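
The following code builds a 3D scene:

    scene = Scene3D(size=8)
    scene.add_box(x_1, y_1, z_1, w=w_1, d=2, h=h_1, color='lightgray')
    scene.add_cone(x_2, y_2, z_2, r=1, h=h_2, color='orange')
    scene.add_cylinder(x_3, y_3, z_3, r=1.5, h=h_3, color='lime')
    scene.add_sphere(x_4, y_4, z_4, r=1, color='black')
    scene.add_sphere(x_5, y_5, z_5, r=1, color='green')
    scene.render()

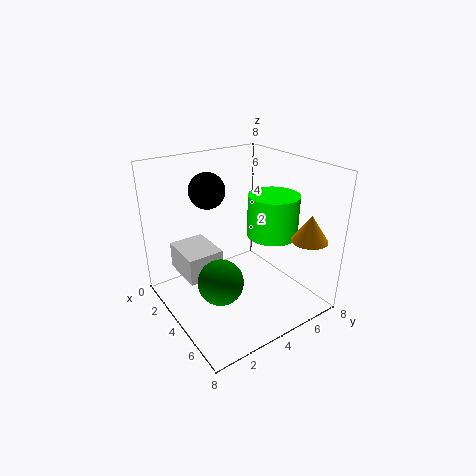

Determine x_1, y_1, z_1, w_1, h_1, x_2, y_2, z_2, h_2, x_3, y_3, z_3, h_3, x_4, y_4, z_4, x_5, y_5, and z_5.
x_1 = 1.5
y_1 = 1
z_1 = 2
w_1 = 2.5
h_1 = 1.5
x_2 = 6.5
y_2 = 7
z_2 = 4
h_2 = 1.5
x_3 = 4
y_3 = 6.5
z_3 = 3.5
h_3 = 2.5
x_4 = 2.5
y_4 = 3
z_4 = 6.5
x_5 = 7
y_5 = 1
z_5 = 4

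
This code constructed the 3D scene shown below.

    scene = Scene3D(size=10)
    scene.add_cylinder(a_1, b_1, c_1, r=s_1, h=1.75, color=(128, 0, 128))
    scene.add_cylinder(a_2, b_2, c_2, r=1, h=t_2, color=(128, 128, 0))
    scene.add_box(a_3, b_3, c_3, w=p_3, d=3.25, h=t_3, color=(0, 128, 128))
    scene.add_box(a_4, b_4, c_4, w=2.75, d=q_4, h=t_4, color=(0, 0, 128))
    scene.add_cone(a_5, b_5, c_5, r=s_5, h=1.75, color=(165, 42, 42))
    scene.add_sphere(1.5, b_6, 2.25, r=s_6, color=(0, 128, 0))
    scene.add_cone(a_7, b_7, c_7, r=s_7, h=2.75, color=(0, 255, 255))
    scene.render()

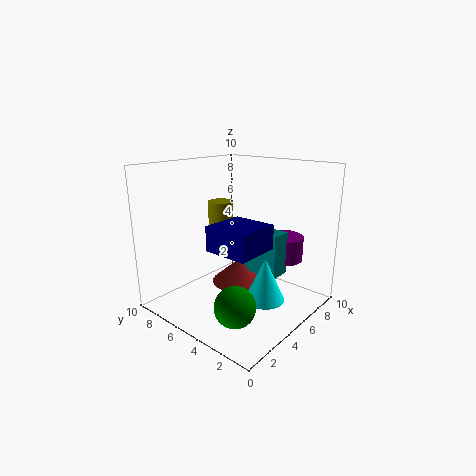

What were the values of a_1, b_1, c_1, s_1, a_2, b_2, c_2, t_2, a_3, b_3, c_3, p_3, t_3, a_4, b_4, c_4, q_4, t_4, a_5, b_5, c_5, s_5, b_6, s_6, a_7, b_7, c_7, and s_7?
a_1 = 8, b_1 = 3.25, c_1 = 3, s_1 = 1.5, a_2 = 7, b_2 = 8.5, c_2 = 3.5, t_2 = 3.25, a_3 = 5.5, b_3 = 2.25, c_3 = 2.5, p_3 = 1.5, t_3 = 3, a_4 = 1, b_4 = 1.25, c_4 = 5.5, q_4 = 2.75, t_4 = 1.5, a_5 = 5.5, b_5 = 5.25, c_5 = 1.5, s_5 = 2, b_6 = 2.25, s_6 = 1.25, a_7 = 3.75, b_7 = 1.75, c_7 = 2, s_7 = 1.25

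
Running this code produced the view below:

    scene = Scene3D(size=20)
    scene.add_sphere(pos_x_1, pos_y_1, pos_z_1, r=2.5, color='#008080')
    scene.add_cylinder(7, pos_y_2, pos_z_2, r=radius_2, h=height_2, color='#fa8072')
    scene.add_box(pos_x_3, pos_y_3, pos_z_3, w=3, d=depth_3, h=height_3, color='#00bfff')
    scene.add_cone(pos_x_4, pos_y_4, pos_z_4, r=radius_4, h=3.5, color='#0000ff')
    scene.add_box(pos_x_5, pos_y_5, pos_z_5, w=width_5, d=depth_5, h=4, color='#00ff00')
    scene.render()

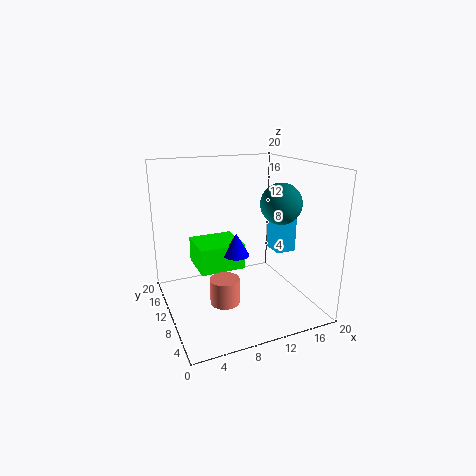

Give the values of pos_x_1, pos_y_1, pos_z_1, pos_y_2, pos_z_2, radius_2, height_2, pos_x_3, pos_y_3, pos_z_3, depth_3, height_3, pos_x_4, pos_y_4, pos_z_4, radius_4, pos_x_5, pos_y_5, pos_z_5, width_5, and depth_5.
pos_x_1 = 13, pos_y_1 = 4, pos_z_1 = 16, pos_y_2 = 7.5, pos_z_2 = 2, radius_2 = 2, height_2 = 3.5, pos_x_3 = 16.5, pos_y_3 = 10, pos_z_3 = 6.5, depth_3 = 3.5, height_3 = 7, pos_x_4 = 11, pos_y_4 = 13, pos_z_4 = 6, radius_4 = 2, pos_x_5 = 5.5, pos_y_5 = 13, pos_z_5 = 3.5, width_5 = 7, depth_5 = 6.5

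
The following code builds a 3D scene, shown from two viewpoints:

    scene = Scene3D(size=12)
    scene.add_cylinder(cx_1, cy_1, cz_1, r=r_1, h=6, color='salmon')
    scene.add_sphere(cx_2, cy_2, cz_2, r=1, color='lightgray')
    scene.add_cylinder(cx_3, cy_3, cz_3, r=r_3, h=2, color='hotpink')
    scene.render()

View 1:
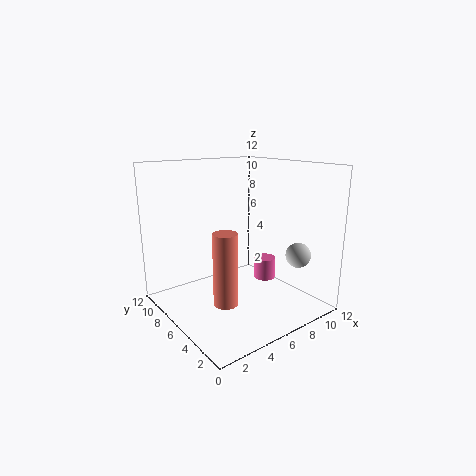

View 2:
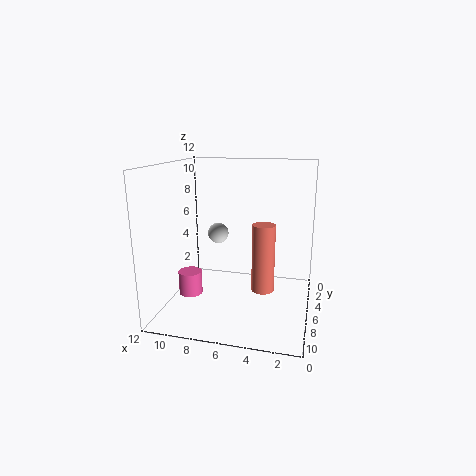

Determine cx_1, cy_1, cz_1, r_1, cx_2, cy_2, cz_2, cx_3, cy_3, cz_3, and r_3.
cx_1 = 4; cy_1 = 5; cz_1 = 1; r_1 = 1; cx_2 = 9; cy_2 = 2; cz_2 = 5; cx_3 = 10; cy_3 = 7; cz_3 = 1; r_3 = 1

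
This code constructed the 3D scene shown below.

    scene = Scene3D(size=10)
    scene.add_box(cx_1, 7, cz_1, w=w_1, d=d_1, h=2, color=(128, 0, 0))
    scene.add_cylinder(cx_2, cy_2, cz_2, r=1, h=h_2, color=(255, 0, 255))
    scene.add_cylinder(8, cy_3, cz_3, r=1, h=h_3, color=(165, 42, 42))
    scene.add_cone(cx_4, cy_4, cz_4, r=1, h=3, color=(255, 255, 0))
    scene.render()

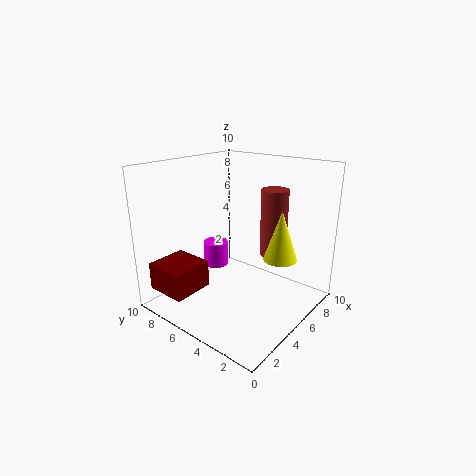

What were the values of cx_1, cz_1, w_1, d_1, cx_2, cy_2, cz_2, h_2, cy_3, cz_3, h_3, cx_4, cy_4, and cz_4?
cx_1 = 1, cz_1 = 1, w_1 = 3, d_1 = 3, cx_2 = 7, cy_2 = 9, cz_2 = 1, h_2 = 2, cy_3 = 4, cz_3 = 3, h_3 = 5, cx_4 = 4, cy_4 = 1, cz_4 = 5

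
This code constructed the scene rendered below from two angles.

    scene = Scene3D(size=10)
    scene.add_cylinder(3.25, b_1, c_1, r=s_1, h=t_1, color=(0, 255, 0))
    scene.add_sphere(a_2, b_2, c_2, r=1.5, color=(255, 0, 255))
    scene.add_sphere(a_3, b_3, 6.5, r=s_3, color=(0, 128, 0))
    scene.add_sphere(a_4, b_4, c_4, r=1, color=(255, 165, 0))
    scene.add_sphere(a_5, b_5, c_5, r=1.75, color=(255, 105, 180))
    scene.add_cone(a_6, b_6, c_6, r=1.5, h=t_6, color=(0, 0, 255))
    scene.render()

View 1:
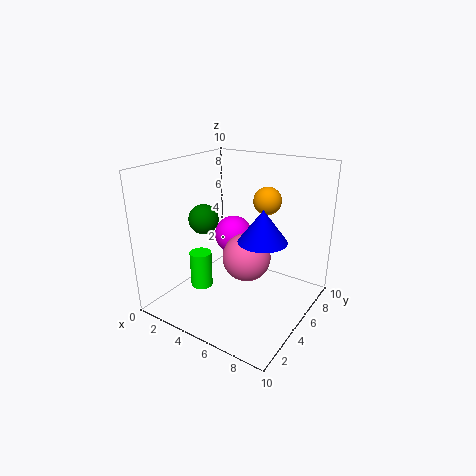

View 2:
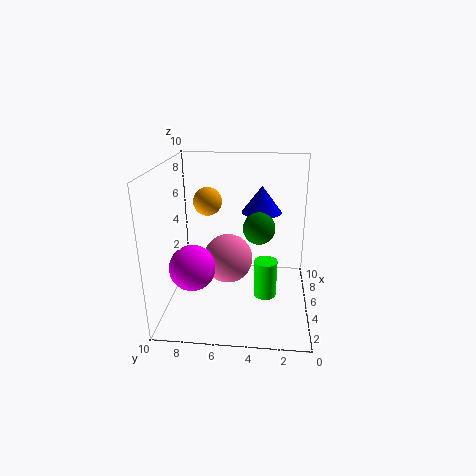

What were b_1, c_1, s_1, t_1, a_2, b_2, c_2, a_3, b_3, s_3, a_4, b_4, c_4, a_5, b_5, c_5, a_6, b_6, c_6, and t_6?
b_1 = 3
c_1 = 1.75
s_1 = 0.75
t_1 = 2.5
a_2 = 2.75
b_2 = 7.75
c_2 = 3.75
a_3 = 3.25
b_3 = 3.5
s_3 = 1
a_4 = 6
b_4 = 7.25
c_4 = 7.25
a_5 = 5.25
b_5 = 5.75
c_5 = 3.25
a_6 = 7.75
b_6 = 3.5
c_6 = 6
t_6 = 2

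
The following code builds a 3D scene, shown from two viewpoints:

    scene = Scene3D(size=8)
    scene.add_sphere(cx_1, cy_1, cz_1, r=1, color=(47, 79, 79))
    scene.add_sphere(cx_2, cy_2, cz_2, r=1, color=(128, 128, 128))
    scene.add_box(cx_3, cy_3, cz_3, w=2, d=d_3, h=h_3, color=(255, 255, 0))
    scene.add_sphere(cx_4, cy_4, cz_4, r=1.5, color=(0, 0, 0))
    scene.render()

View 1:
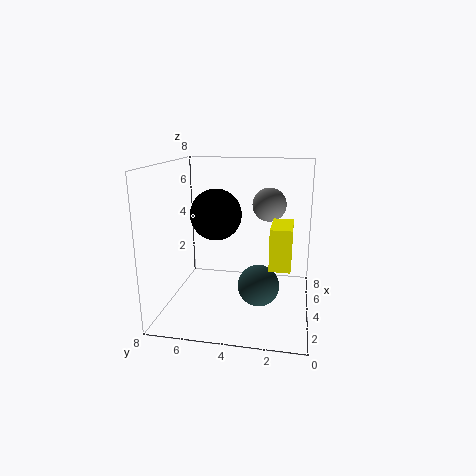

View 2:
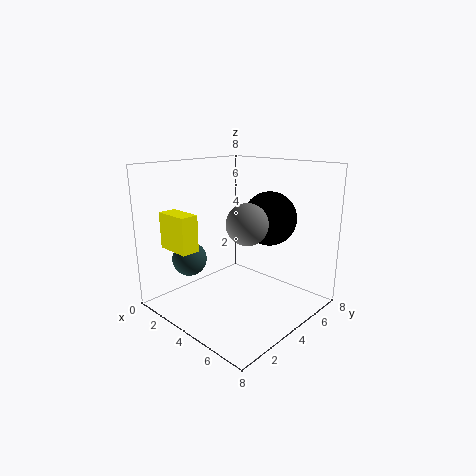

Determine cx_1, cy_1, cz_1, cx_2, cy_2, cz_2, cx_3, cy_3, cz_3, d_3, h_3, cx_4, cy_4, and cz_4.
cx_1 = 1.5
cy_1 = 2.5
cz_1 = 2.5
cx_2 = 6
cy_2 = 2.5
cz_2 = 5.5
cx_3 = 1
cy_3 = 1
cz_3 = 3.5
d_3 = 1
h_3 = 2
cx_4 = 5
cy_4 = 5.5
cz_4 = 5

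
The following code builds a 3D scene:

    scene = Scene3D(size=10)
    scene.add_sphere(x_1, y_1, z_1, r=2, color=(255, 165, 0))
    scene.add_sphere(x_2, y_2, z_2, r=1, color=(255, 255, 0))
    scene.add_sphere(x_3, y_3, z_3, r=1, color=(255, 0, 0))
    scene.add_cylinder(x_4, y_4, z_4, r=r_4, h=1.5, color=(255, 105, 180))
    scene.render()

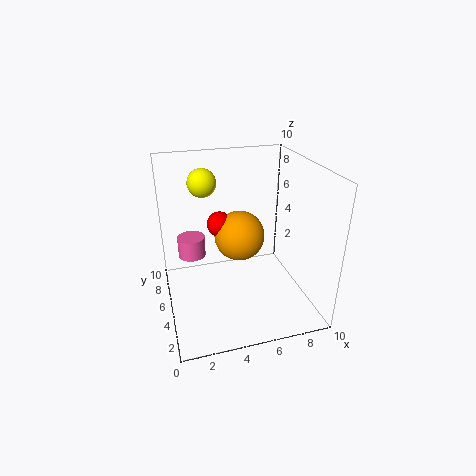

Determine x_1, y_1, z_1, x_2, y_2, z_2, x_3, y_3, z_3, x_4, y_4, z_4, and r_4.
x_1 = 6
y_1 = 8
z_1 = 3.5
x_2 = 3
y_2 = 7
z_2 = 8.5
x_3 = 4.5
y_3 = 8.5
z_3 = 4.5
x_4 = 2
y_4 = 7
z_4 = 3
r_4 = 1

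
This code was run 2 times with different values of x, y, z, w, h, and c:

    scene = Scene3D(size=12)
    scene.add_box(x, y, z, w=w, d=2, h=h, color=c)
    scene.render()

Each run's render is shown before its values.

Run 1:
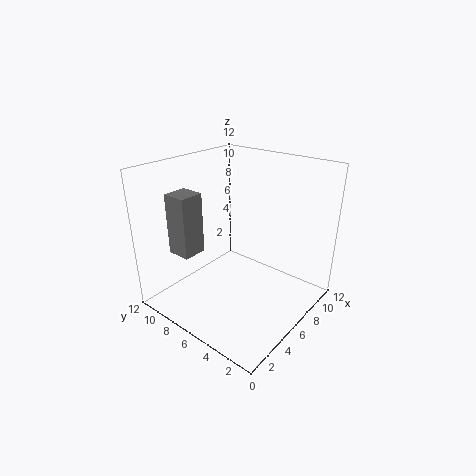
x = 2, y = 8, z = 5, w = 2, h = 5, c = 'gray'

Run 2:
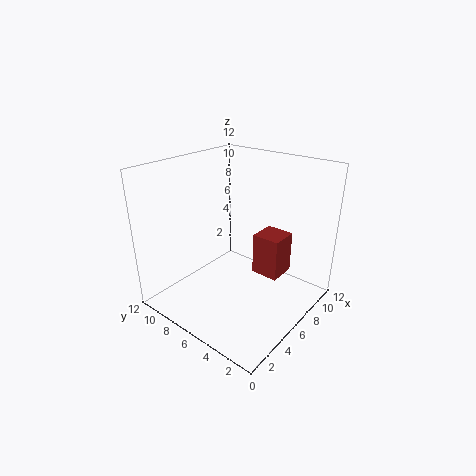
x = 4, y = 1, z = 5, w = 2, h = 3, c = 'brown'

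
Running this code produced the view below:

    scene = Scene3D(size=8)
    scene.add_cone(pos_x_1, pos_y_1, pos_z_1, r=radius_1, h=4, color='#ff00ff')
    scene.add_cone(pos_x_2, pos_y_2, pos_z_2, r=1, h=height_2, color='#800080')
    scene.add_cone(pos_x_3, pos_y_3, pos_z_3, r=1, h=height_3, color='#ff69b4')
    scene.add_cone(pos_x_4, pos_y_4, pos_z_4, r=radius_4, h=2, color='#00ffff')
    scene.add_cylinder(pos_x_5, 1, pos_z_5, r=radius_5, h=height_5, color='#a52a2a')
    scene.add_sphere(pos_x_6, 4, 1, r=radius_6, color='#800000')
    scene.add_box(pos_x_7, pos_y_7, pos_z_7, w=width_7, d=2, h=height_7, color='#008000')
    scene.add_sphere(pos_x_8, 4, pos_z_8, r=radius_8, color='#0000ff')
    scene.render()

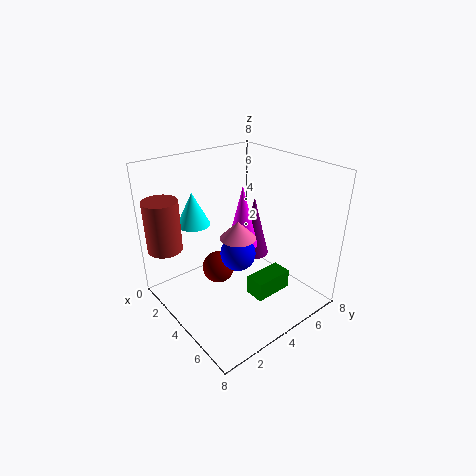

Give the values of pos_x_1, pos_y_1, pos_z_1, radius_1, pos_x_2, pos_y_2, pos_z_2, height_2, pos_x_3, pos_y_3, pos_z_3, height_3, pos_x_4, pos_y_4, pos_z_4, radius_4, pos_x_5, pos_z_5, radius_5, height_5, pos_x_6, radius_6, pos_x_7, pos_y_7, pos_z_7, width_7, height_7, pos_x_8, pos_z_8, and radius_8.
pos_x_1 = 2; pos_y_1 = 6; pos_z_1 = 2; radius_1 = 1; pos_x_2 = 2; pos_y_2 = 7; pos_z_2 = 1; height_2 = 4; pos_x_3 = 4; pos_y_3 = 4; pos_z_3 = 4; height_3 = 1; pos_x_4 = 1; pos_y_4 = 3; pos_z_4 = 4; radius_4 = 1; pos_x_5 = 1; pos_z_5 = 3; radius_5 = 1; height_5 = 3; pos_x_6 = 2; radius_6 = 1; pos_x_7 = 6; pos_y_7 = 3; pos_z_7 = 2; width_7 = 1; height_7 = 1; pos_x_8 = 4; pos_z_8 = 3; radius_8 = 1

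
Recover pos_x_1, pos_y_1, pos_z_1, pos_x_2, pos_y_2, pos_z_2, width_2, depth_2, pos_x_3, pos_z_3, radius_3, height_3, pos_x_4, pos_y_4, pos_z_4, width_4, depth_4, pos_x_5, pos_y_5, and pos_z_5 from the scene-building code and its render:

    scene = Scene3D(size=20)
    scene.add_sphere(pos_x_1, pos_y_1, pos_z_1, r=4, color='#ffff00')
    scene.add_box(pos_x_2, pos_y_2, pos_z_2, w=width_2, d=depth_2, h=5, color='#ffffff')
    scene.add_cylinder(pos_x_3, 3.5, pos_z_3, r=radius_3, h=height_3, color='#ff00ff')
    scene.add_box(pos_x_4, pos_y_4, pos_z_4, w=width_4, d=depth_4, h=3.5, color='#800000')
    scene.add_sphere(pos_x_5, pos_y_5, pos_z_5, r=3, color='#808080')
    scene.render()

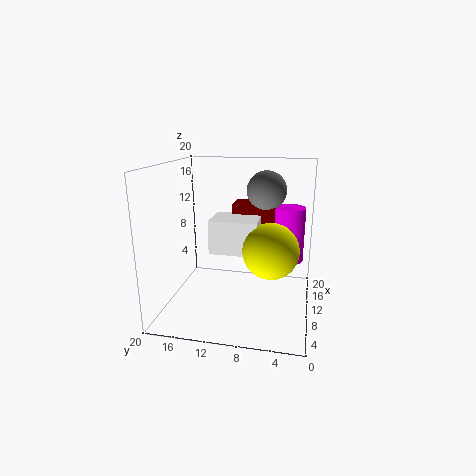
pos_x_1 = 11, pos_y_1 = 5.5, pos_z_1 = 8, pos_x_2 = 10.5, pos_y_2 = 7.5, pos_z_2 = 7, width_2 = 5.5, depth_2 = 7, pos_x_3 = 17, pos_z_3 = 4.5, radius_3 = 2.5, height_3 = 8.5, pos_x_4 = 15, pos_y_4 = 5.5, pos_z_4 = 10, width_4 = 4, depth_4 = 6.5, pos_x_5 = 16.5, pos_y_5 = 7, pos_z_5 = 15.5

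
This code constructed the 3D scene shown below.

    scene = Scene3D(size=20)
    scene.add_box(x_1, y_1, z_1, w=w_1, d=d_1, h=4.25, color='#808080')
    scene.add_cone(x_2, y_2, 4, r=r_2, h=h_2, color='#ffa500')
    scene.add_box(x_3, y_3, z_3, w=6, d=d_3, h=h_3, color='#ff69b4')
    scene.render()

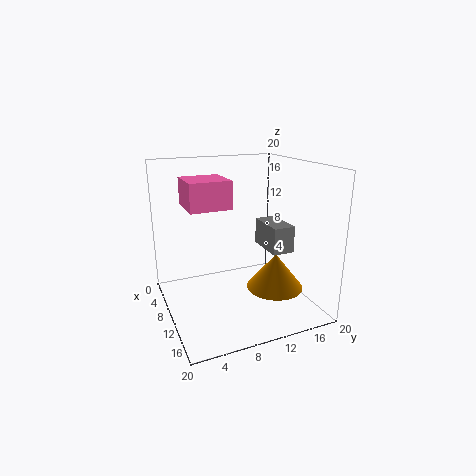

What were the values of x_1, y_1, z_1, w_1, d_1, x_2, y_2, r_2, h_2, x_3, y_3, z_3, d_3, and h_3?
x_1 = 2.5, y_1 = 16.5, z_1 = 5.75, w_1 = 6.5, d_1 = 3.5, x_2 = 14.5, y_2 = 13.5, r_2 = 3.75, h_2 = 4.75, x_3 = 2.75, y_3 = 3.75, z_3 = 13.75, d_3 = 6, h_3 = 4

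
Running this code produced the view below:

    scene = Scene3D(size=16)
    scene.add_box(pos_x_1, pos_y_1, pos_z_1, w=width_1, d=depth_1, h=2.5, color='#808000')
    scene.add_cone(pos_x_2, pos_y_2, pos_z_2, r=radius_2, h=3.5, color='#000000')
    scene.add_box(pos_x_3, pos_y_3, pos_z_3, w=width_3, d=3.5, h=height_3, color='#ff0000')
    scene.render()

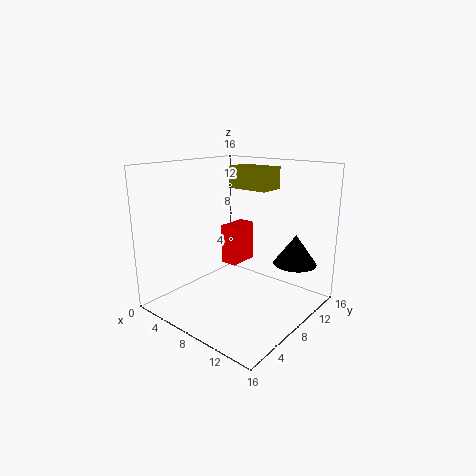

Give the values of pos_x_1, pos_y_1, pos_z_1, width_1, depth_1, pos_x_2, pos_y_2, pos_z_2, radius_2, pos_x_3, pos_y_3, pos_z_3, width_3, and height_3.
pos_x_1 = 5; pos_y_1 = 10; pos_z_1 = 13; width_1 = 5; depth_1 = 3; pos_x_2 = 12.5; pos_y_2 = 13; pos_z_2 = 4.5; radius_2 = 2.5; pos_x_3 = 5.5; pos_y_3 = 8; pos_z_3 = 4.5; width_3 = 2; height_3 = 4.5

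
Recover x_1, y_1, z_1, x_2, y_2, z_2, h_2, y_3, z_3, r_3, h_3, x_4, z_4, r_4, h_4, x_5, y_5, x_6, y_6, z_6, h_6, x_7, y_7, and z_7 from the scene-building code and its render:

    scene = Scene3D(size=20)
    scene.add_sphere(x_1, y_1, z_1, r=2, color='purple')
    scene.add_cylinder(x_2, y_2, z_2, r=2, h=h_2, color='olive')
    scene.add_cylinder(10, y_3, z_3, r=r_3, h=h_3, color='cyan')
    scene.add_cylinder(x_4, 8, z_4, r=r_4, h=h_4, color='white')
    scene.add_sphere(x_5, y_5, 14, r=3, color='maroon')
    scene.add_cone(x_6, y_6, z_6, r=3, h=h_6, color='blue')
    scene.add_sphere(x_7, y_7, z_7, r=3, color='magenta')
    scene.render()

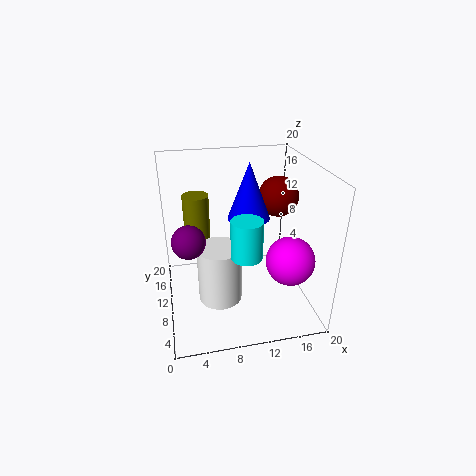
x_1 = 3; y_1 = 5; z_1 = 13; x_2 = 5; y_2 = 17; z_2 = 7; h_2 = 7; y_3 = 5; z_3 = 10; r_3 = 2; h_3 = 5; x_4 = 7; z_4 = 2; r_4 = 3; h_4 = 8; x_5 = 17; y_5 = 14; x_6 = 12; y_6 = 12; z_6 = 12; h_6 = 8; x_7 = 15; y_7 = 3; z_7 = 10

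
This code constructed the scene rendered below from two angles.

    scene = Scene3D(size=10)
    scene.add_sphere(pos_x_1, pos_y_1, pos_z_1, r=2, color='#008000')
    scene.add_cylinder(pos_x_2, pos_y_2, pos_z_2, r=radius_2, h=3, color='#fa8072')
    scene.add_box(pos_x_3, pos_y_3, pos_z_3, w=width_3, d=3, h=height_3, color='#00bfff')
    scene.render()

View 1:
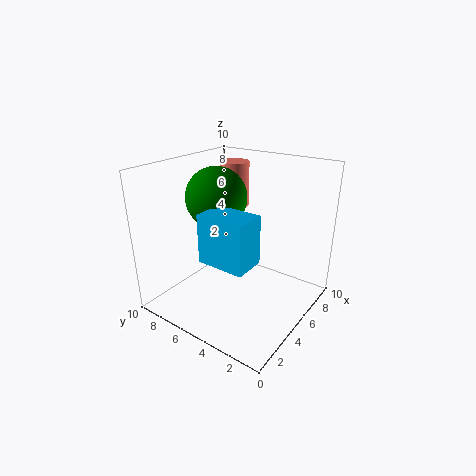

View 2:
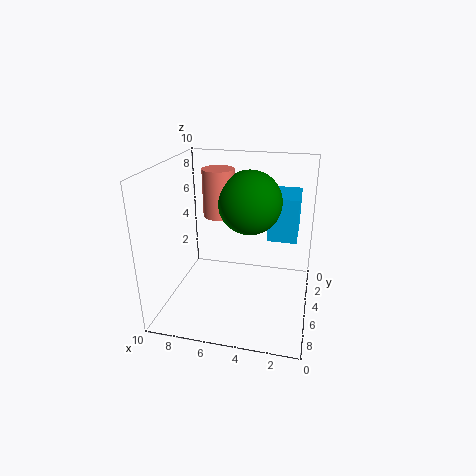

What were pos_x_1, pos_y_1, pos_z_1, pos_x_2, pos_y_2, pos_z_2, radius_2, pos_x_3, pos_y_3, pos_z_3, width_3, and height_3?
pos_x_1 = 4
pos_y_1 = 6
pos_z_1 = 8
pos_x_2 = 6
pos_y_2 = 6
pos_z_2 = 7
radius_2 = 1
pos_x_3 = 1
pos_y_3 = 2
pos_z_3 = 5
width_3 = 2
height_3 = 3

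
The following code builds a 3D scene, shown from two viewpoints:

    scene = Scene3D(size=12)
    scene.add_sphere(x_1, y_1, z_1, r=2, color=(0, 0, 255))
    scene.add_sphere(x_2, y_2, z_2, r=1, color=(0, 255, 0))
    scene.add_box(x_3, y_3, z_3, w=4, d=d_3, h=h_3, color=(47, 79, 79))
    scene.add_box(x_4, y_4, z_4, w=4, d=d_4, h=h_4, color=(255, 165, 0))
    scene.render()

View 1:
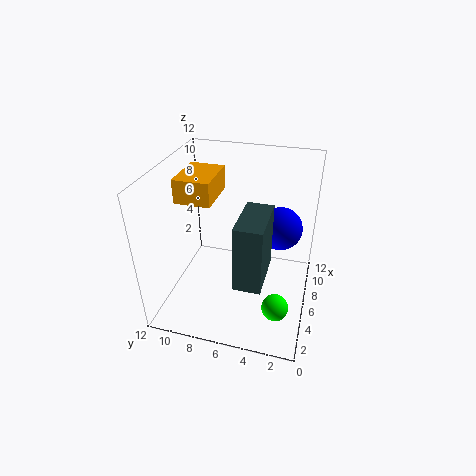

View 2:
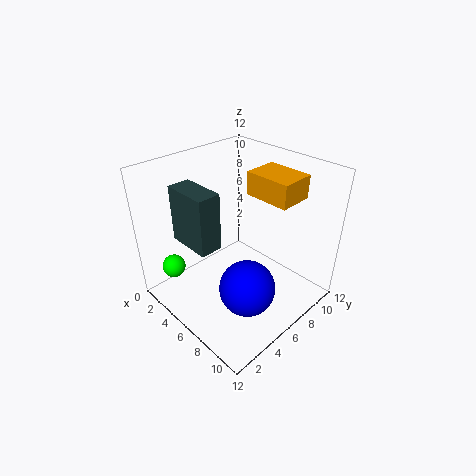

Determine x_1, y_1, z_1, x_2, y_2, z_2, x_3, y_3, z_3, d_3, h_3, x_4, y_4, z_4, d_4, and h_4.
x_1 = 10
y_1 = 3
z_1 = 5
x_2 = 2
y_2 = 2
z_2 = 3
x_3 = 1
y_3 = 3
z_3 = 5
d_3 = 2
h_3 = 5
x_4 = 5
y_4 = 8
z_4 = 9
d_4 = 3
h_4 = 2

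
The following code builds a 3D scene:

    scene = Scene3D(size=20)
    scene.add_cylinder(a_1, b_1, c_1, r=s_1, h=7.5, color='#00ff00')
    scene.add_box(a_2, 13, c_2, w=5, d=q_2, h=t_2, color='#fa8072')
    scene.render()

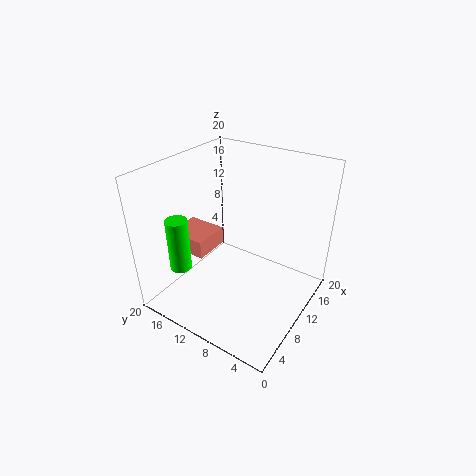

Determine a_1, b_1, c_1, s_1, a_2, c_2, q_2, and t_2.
a_1 = 4.5
b_1 = 16
c_1 = 6
s_1 = 1.5
a_2 = 5.5
c_2 = 8
q_2 = 5.5
t_2 = 2.5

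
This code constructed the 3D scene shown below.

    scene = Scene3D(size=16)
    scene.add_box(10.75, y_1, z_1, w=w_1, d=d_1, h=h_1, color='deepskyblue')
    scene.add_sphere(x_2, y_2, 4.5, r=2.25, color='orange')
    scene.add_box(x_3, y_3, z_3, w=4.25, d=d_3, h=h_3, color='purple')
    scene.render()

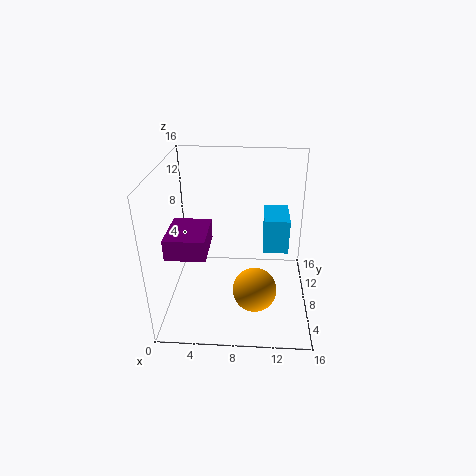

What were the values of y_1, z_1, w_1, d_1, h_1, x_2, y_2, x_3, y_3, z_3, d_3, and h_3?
y_1 = 4.75; z_1 = 8.25; w_1 = 2.5; d_1 = 4; h_1 = 3.5; x_2 = 10; y_2 = 3.5; x_3 = 0.75; y_3 = 3.75; z_3 = 7.5; d_3 = 5.25; h_3 = 2.25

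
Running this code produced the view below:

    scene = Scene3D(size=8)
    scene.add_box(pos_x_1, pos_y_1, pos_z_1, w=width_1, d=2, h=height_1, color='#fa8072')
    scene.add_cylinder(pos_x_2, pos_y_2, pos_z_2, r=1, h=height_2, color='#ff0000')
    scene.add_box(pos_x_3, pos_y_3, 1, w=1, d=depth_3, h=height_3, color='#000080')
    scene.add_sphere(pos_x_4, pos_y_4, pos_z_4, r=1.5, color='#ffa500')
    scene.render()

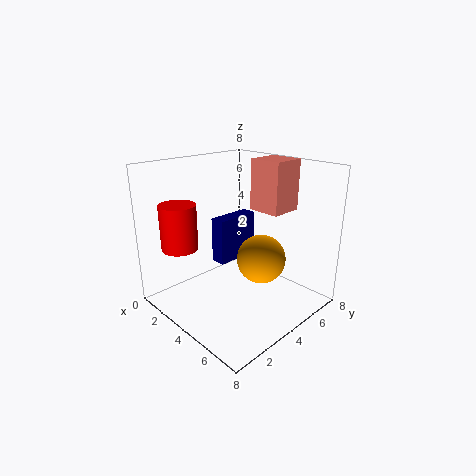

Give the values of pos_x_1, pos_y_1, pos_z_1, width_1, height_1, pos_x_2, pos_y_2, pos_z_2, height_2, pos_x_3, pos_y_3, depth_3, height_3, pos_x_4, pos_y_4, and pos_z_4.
pos_x_1 = 3; pos_y_1 = 6; pos_z_1 = 5; width_1 = 2; height_1 = 3; pos_x_2 = 2; pos_y_2 = 1.5; pos_z_2 = 3.5; height_2 = 2.5; pos_x_3 = 0.5; pos_y_3 = 5; depth_3 = 3; height_3 = 3; pos_x_4 = 4; pos_y_4 = 6; pos_z_4 = 2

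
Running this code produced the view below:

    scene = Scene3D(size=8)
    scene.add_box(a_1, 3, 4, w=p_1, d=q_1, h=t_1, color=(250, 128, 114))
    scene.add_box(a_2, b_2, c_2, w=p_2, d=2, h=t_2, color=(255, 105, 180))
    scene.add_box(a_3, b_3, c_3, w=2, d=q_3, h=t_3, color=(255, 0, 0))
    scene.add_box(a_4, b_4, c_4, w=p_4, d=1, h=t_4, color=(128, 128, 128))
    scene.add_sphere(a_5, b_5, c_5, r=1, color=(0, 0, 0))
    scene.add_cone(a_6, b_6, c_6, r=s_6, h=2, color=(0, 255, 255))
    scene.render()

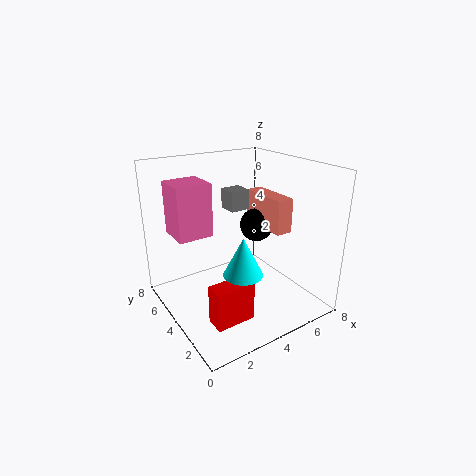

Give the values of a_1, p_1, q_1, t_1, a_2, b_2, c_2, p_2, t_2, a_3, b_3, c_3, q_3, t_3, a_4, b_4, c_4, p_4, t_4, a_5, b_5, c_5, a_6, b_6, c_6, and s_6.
a_1 = 6
p_1 = 1
q_1 = 3
t_1 = 2
a_2 = 1
b_2 = 5
c_2 = 4
p_2 = 2
t_2 = 3
a_3 = 1
b_3 = 1
c_3 = 1
q_3 = 1
t_3 = 2
a_4 = 3
b_4 = 3
c_4 = 6
p_4 = 1
t_4 = 1
a_5 = 6
b_5 = 5
c_5 = 4
a_6 = 3
b_6 = 2
c_6 = 3
s_6 = 1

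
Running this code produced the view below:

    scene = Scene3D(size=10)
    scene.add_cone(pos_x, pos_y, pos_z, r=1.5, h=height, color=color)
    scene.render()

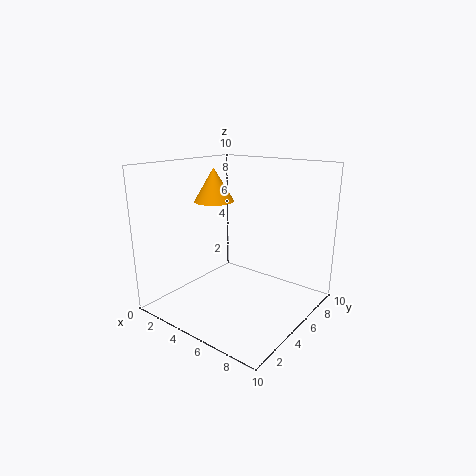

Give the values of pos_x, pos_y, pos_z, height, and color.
pos_x = 2
pos_y = 6
pos_z = 7
height = 2.5
color = 'orange'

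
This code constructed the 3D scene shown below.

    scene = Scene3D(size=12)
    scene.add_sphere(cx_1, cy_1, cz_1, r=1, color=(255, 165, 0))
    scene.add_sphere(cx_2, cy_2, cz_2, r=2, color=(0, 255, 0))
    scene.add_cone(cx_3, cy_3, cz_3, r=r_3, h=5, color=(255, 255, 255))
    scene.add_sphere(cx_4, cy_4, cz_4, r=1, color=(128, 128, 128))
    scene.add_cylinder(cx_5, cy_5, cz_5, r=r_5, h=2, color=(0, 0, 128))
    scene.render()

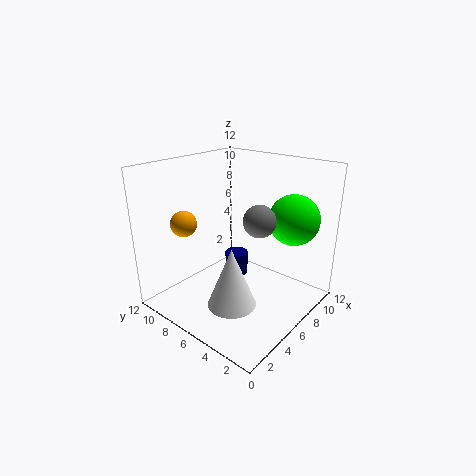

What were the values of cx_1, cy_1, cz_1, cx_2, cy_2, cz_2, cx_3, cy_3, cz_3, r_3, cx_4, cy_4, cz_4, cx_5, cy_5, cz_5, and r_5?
cx_1 = 2; cy_1 = 8; cz_1 = 8; cx_2 = 8; cy_2 = 2; cz_2 = 8; cx_3 = 4; cy_3 = 5; cz_3 = 1; r_3 = 2; cx_4 = 2; cy_4 = 1; cz_4 = 10; cx_5 = 7; cy_5 = 7; cz_5 = 2; r_5 = 1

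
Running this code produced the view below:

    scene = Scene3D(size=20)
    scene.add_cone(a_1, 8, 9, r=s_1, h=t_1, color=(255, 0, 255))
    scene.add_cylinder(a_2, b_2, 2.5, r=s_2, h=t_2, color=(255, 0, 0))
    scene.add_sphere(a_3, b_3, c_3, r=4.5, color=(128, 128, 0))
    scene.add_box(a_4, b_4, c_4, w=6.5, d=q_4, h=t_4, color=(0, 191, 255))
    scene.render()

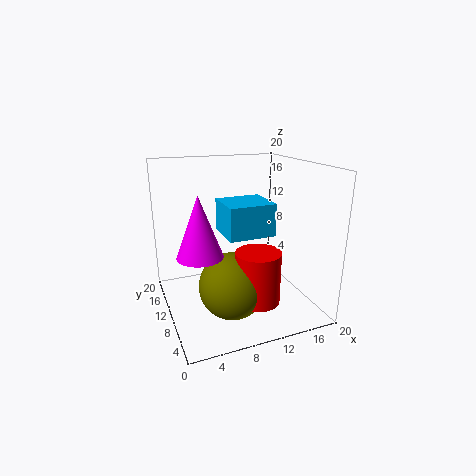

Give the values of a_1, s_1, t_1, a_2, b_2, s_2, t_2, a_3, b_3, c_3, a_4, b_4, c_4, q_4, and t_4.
a_1 = 4; s_1 = 3; t_1 = 8; a_2 = 11; b_2 = 5.5; s_2 = 3; t_2 = 7; a_3 = 8; b_3 = 7; c_3 = 4.5; a_4 = 8; b_4 = 7.5; c_4 = 10.5; q_4 = 6; t_4 = 4.5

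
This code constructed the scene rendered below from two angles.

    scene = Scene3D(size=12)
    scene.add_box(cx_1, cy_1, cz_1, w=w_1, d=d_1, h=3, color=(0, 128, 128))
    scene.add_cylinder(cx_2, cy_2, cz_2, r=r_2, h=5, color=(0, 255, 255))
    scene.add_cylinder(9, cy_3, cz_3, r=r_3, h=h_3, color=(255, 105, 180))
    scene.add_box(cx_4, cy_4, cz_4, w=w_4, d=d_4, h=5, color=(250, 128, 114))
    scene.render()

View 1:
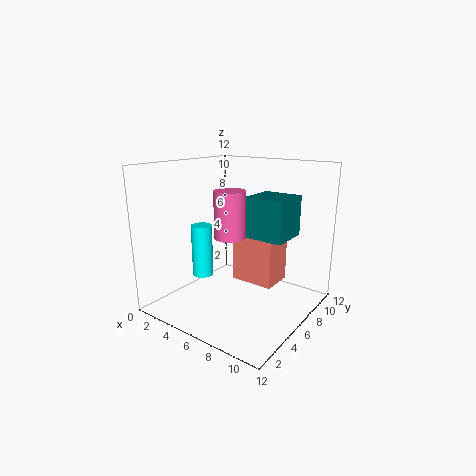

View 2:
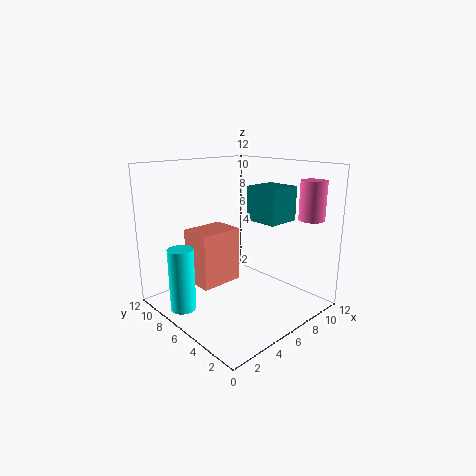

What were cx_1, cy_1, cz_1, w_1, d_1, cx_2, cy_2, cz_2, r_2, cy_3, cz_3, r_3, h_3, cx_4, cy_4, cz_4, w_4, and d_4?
cx_1 = 8, cy_1 = 4, cz_1 = 7, w_1 = 3, d_1 = 3, cx_2 = 1, cy_2 = 7, cz_2 = 1, r_2 = 1, cy_3 = 1, cz_3 = 8, r_3 = 1, h_3 = 3, cx_4 = 4, cy_4 = 8, cz_4 = 1, w_4 = 4, d_4 = 3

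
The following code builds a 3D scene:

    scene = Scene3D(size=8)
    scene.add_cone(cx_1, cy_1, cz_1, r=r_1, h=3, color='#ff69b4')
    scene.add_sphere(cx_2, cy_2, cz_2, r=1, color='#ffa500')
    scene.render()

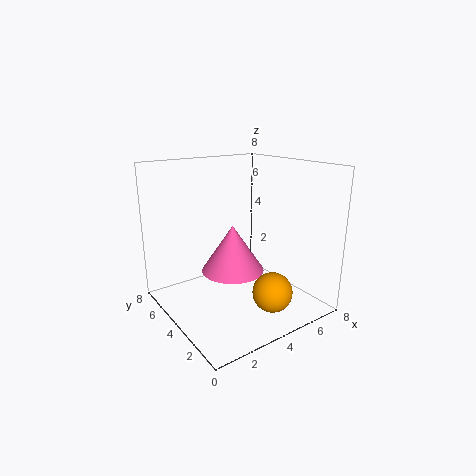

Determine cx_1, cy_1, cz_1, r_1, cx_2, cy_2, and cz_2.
cx_1 = 5, cy_1 = 6, cz_1 = 1, r_1 = 2, cx_2 = 4, cy_2 = 1, cz_2 = 2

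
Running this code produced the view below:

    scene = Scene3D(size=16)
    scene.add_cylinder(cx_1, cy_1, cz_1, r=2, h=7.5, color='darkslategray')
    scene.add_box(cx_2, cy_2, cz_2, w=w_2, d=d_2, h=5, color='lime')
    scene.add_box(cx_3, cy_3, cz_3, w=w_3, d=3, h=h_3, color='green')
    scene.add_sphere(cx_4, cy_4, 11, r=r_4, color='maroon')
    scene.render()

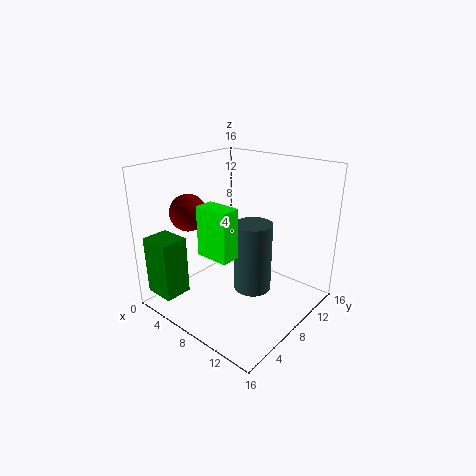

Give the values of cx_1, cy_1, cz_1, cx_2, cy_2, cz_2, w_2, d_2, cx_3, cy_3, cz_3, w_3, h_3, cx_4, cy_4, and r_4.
cx_1 = 10.5; cy_1 = 7.5; cz_1 = 3; cx_2 = 7.5; cy_2 = 2.5; cz_2 = 8; w_2 = 3.5; d_2 = 2; cx_3 = 1; cy_3 = 0.5; cz_3 = 2; w_3 = 3.5; h_3 = 6.5; cx_4 = 4; cy_4 = 4.5; r_4 = 2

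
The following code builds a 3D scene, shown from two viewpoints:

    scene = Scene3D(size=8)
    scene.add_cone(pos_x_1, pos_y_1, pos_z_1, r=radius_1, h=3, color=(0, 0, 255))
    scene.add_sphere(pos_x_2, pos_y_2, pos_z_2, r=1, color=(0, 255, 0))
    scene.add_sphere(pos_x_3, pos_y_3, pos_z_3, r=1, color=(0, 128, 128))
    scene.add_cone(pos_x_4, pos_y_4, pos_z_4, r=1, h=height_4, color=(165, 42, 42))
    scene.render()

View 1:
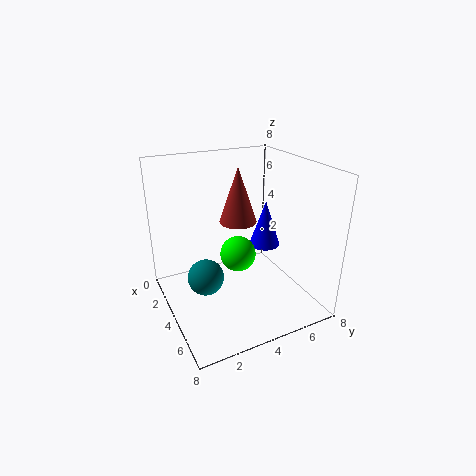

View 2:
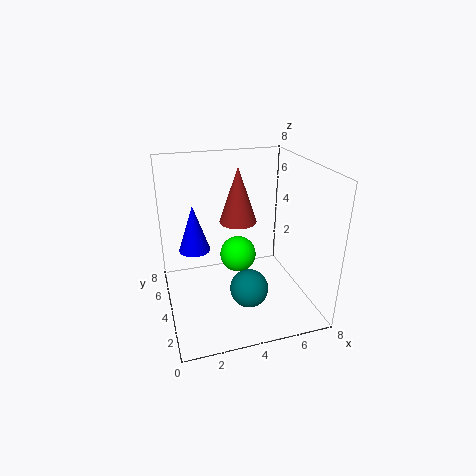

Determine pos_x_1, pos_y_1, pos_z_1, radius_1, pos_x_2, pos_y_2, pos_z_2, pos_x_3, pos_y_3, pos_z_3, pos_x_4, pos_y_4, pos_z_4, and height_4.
pos_x_1 = 2, pos_y_1 = 7, pos_z_1 = 2, radius_1 = 1, pos_x_2 = 4, pos_y_2 = 4, pos_z_2 = 3, pos_x_3 = 4, pos_y_3 = 2, pos_z_3 = 2, pos_x_4 = 4, pos_y_4 = 4, pos_z_4 = 5, height_4 = 3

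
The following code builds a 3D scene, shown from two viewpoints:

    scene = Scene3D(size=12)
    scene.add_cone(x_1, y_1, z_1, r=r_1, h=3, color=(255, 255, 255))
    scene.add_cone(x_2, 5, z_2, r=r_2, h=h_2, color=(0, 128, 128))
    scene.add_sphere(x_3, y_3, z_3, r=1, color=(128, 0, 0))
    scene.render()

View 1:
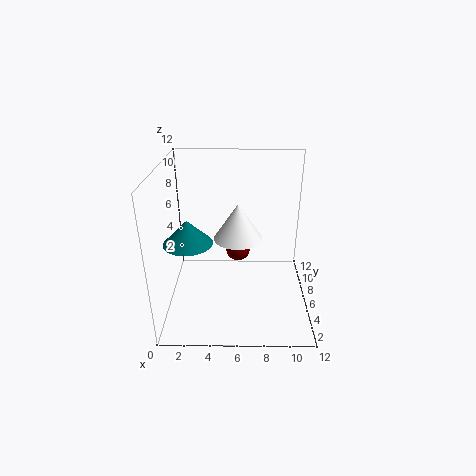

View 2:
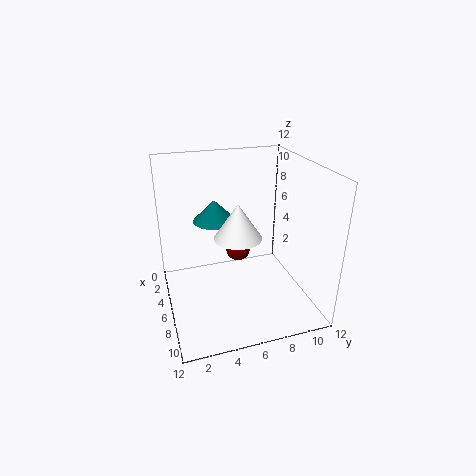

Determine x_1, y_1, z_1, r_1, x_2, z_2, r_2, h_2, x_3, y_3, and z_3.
x_1 = 6; y_1 = 6; z_1 = 6; r_1 = 2; x_2 = 2; z_2 = 6; r_2 = 2; h_2 = 2; x_3 = 6; y_3 = 6; z_3 = 5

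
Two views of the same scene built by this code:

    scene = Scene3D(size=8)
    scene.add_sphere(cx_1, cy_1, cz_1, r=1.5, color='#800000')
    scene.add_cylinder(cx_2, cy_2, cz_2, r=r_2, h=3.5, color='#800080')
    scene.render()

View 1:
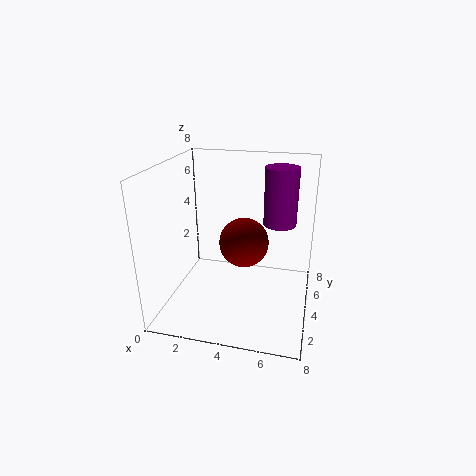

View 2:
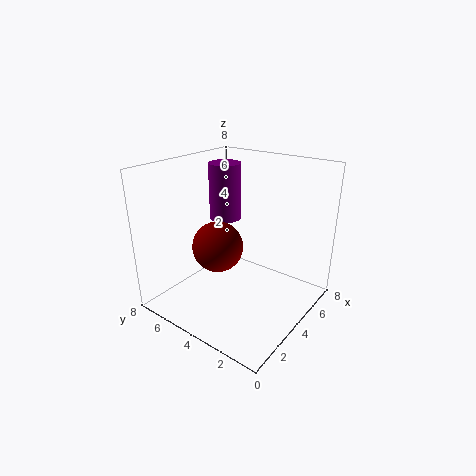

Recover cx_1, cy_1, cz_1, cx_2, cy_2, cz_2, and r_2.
cx_1 = 4, cy_1 = 5.5, cz_1 = 3, cx_2 = 6, cy_2 = 6.5, cz_2 = 4, r_2 = 1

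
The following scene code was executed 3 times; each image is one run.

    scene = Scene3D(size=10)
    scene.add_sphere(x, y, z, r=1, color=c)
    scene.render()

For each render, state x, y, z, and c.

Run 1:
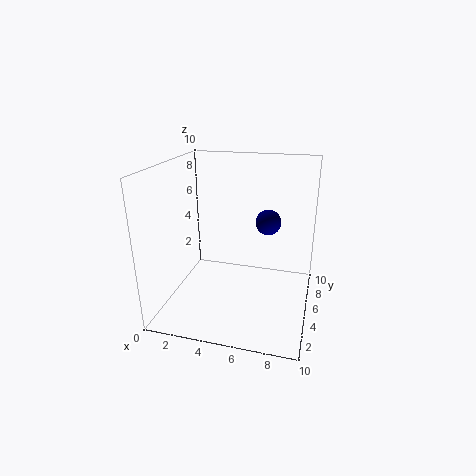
x = 6.5
y = 8.5
z = 5
c = 'navy'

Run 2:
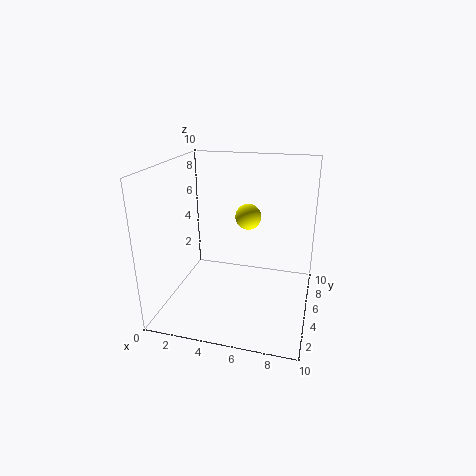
x = 5
y = 8
z = 5.5
c = 'yellow'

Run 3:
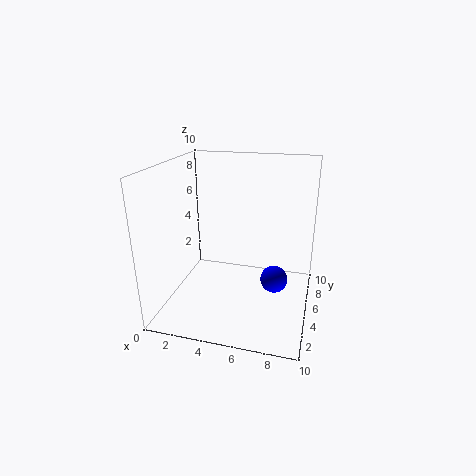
x = 7.5
y = 6
z = 1.5
c = 'blue'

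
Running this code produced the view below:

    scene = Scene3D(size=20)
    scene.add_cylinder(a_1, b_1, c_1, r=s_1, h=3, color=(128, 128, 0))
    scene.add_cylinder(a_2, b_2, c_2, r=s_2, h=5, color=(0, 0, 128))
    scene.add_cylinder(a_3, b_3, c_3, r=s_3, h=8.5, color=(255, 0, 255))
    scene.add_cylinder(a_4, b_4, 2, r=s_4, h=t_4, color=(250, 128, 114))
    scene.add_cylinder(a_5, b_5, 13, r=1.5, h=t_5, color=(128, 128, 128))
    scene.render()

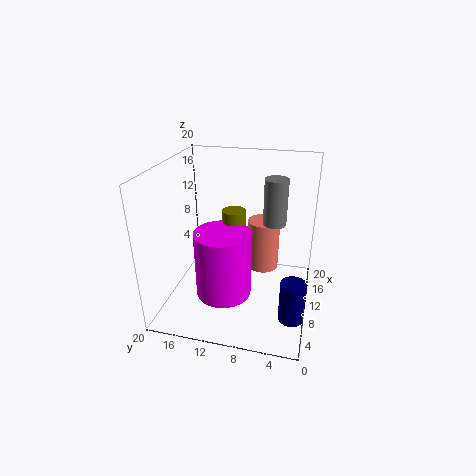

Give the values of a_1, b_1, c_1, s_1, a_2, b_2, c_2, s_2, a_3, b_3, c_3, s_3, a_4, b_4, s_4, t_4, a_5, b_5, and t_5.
a_1 = 8
b_1 = 10
c_1 = 12
s_1 = 1.5
a_2 = 2
b_2 = 1.5
c_2 = 4.5
s_2 = 1.5
a_3 = 4.5
b_3 = 10.5
c_3 = 5
s_3 = 3.5
a_4 = 16.5
b_4 = 7.5
s_4 = 2.5
t_4 = 8
a_5 = 9.5
b_5 = 5
t_5 = 6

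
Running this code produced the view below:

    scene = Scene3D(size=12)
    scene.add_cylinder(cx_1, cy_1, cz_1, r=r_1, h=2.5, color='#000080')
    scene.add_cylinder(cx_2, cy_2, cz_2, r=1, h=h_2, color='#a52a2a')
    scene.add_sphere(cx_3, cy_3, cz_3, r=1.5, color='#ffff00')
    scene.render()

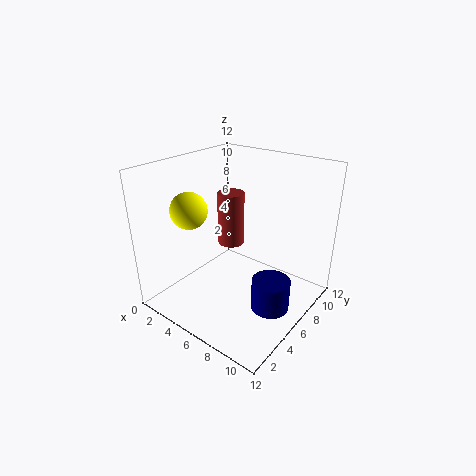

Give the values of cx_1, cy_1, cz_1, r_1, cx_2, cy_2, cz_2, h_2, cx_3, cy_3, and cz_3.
cx_1 = 10; cy_1 = 5; cz_1 = 1.5; r_1 = 1.5; cx_2 = 6.5; cy_2 = 4.5; cz_2 = 6.5; h_2 = 4; cx_3 = 3; cy_3 = 3.5; cz_3 = 8.5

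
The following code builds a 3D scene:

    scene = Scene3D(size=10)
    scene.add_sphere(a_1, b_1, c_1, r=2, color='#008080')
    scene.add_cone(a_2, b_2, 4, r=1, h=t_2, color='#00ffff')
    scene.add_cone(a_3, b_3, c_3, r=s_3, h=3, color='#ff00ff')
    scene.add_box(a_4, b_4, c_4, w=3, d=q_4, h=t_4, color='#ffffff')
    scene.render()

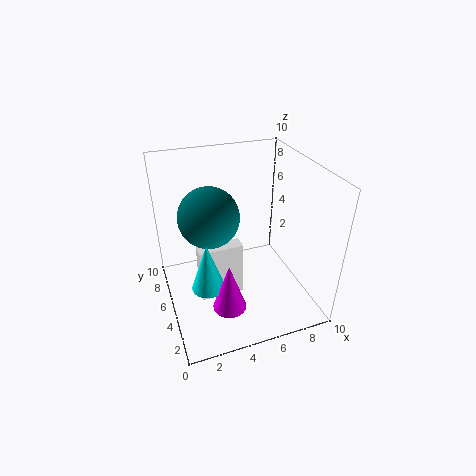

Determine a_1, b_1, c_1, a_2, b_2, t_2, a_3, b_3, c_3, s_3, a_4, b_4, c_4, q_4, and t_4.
a_1 = 3; b_1 = 5; c_1 = 7; a_2 = 2; b_2 = 2; t_2 = 3; a_3 = 3; b_3 = 1; c_3 = 3; s_3 = 1; a_4 = 2; b_4 = 4; c_4 = 1; q_4 = 1; t_4 = 4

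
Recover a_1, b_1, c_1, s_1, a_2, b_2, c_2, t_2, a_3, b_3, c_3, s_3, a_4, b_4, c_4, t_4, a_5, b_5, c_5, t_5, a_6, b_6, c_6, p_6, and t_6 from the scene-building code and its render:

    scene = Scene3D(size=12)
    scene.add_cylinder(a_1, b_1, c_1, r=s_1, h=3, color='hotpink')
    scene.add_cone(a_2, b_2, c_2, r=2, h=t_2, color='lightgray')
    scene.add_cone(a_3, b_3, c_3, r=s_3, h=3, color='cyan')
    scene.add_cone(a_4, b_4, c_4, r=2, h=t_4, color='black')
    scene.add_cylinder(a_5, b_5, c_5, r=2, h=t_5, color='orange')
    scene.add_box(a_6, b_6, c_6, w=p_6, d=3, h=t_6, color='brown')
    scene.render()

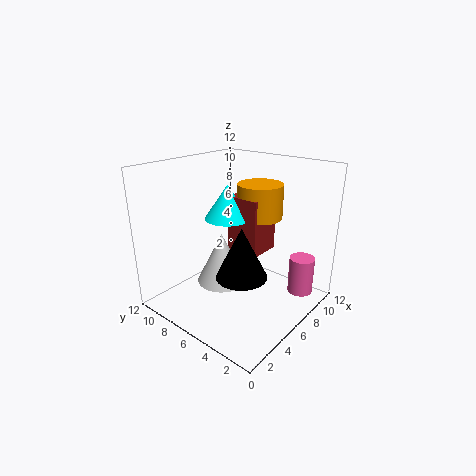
a_1 = 8, b_1 = 1, c_1 = 2, s_1 = 1, a_2 = 4, b_2 = 6, c_2 = 3, t_2 = 4, a_3 = 7, b_3 = 8, c_3 = 7, s_3 = 2, a_4 = 4, b_4 = 4, c_4 = 4, t_4 = 4, a_5 = 9, b_5 = 6, c_5 = 7, t_5 = 3, a_6 = 7, b_6 = 5, c_6 = 4, p_6 = 3, t_6 = 5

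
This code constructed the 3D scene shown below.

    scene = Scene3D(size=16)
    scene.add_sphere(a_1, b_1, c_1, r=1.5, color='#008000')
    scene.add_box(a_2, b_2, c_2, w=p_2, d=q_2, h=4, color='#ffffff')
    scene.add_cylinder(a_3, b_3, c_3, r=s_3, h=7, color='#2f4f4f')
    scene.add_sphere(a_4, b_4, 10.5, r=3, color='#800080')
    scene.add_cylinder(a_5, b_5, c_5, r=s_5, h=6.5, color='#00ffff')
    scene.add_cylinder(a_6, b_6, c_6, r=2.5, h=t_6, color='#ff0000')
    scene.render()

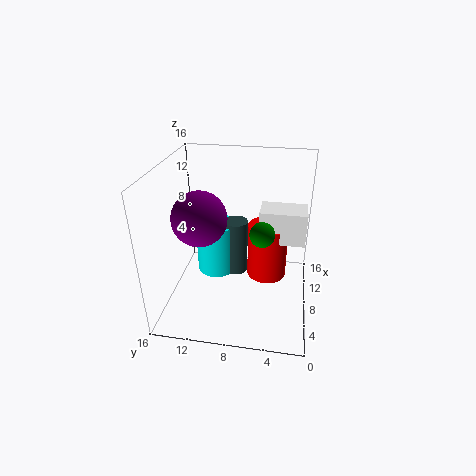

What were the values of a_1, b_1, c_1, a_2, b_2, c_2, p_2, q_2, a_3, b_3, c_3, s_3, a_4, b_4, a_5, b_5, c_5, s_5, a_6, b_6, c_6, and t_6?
a_1 = 10; b_1 = 5.5; c_1 = 7.5; a_2 = 10.5; b_2 = 0.5; c_2 = 6; p_2 = 3.5; q_2 = 5.5; a_3 = 12; b_3 = 9; c_3 = 1; s_3 = 1.5; a_4 = 7; b_4 = 12; a_5 = 12; b_5 = 11.5; c_5 = 1; s_5 = 2.5; a_6 = 12.5; b_6 = 5; c_6 = 0.5; t_6 = 7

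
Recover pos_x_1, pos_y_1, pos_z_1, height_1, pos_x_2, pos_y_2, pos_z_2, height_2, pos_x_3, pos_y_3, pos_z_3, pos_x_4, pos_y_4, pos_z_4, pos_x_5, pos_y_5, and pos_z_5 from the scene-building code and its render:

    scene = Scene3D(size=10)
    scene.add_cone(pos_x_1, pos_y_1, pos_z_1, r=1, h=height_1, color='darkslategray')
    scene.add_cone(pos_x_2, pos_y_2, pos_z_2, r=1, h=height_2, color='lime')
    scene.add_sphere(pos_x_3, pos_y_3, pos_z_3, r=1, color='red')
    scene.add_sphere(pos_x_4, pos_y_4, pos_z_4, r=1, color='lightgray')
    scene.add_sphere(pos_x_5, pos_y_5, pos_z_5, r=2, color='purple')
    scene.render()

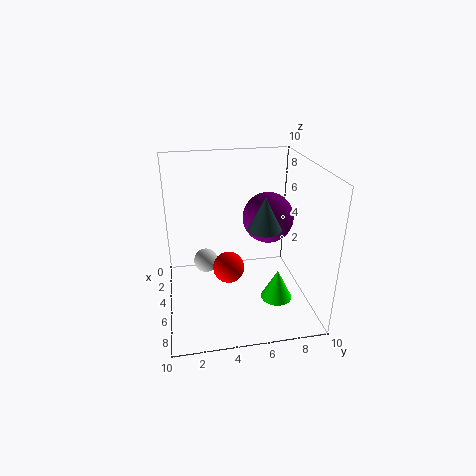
pos_x_1 = 8; pos_y_1 = 6; pos_z_1 = 7; height_1 = 2; pos_x_2 = 8; pos_y_2 = 7; pos_z_2 = 2; height_2 = 2; pos_x_3 = 7; pos_y_3 = 4; pos_z_3 = 4; pos_x_4 = 1; pos_y_4 = 3; pos_z_4 = 1; pos_x_5 = 2; pos_y_5 = 8; pos_z_5 = 5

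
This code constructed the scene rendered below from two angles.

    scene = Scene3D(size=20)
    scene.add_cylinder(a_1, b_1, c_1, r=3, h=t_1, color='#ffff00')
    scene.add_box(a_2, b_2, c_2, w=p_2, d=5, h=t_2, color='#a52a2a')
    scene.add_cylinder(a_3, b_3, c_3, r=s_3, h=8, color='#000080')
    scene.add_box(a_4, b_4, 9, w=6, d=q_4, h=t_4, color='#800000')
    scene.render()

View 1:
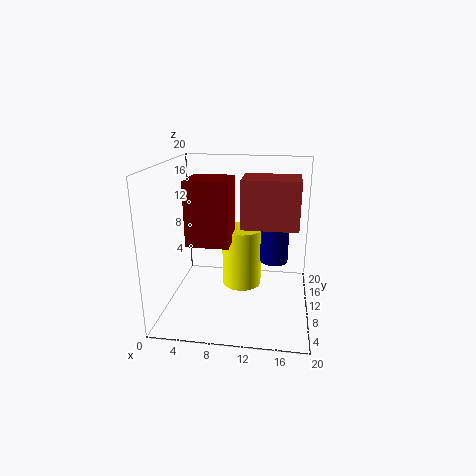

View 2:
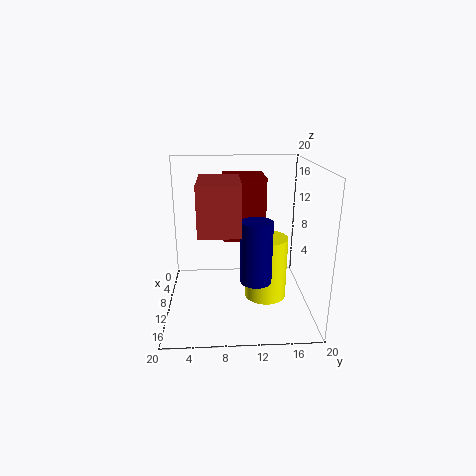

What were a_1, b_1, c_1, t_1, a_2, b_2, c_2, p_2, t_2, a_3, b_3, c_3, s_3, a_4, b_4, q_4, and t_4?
a_1 = 10; b_1 = 14; c_1 = 1; t_1 = 9; a_2 = 11; b_2 = 5; c_2 = 13; p_2 = 7; t_2 = 6; a_3 = 15; b_3 = 12; c_3 = 6; s_3 = 2; a_4 = 3; b_4 = 8; q_4 = 6; t_4 = 9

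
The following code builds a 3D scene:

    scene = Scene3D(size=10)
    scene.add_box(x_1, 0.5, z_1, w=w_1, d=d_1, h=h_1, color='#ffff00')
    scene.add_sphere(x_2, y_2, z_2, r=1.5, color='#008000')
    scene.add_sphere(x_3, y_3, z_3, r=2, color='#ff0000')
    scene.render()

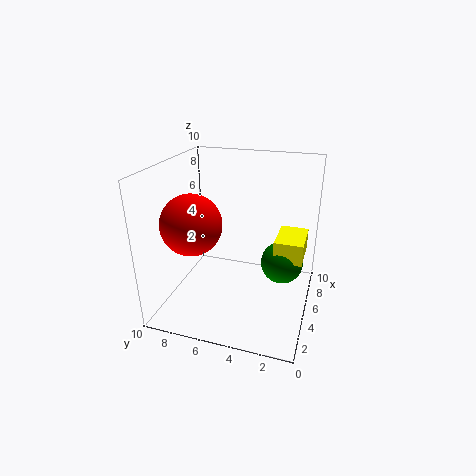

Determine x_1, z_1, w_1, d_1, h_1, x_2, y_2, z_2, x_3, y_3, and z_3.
x_1 = 5
z_1 = 3.5
w_1 = 3
d_1 = 2
h_1 = 1.5
x_2 = 6
y_2 = 2
z_2 = 3
x_3 = 3
y_3 = 7.5
z_3 = 6.5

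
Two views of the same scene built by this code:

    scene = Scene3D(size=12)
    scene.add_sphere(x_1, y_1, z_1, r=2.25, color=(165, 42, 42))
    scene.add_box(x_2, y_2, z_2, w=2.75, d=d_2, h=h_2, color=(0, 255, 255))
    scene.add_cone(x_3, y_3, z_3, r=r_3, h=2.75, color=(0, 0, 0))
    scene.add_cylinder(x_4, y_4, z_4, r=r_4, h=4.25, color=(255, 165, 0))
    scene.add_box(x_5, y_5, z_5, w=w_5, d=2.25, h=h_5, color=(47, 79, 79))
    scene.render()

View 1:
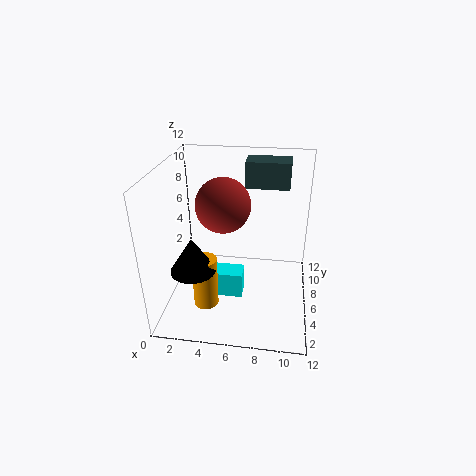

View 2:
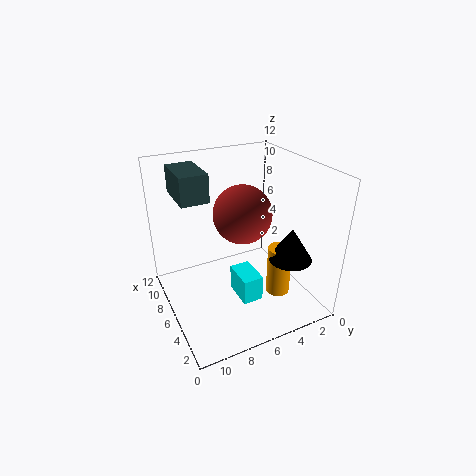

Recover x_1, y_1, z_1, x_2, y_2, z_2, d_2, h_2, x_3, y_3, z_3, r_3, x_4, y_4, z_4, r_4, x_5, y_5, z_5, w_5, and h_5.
x_1 = 4.75
y_1 = 6.25
z_1 = 8.75
x_2 = 3.75
y_2 = 4.75
z_2 = 0.75
d_2 = 1.75
h_2 = 2.25
x_3 = 3
y_3 = 2.75
z_3 = 4.75
r_3 = 1.75
x_4 = 3.75
y_4 = 3.25
z_4 = 1.25
r_4 = 1
x_5 = 6.25
y_5 = 8.25
z_5 = 9.5
w_5 = 3.75
h_5 = 2.25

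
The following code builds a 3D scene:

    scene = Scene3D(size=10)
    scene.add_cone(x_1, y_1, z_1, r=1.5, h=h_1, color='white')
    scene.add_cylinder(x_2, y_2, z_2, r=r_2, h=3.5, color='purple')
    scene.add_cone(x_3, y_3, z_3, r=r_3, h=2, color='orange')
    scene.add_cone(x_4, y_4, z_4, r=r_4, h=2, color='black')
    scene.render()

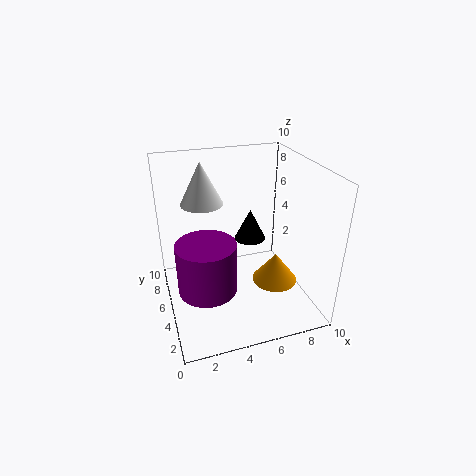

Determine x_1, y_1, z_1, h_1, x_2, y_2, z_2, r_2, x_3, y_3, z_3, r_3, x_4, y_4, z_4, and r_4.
x_1 = 3
y_1 = 7
z_1 = 7
h_1 = 3
x_2 = 2.5
y_2 = 4
z_2 = 2
r_2 = 2
x_3 = 7
y_3 = 3
z_3 = 2.5
r_3 = 1.5
x_4 = 5.5
y_4 = 4
z_4 = 5.5
r_4 = 1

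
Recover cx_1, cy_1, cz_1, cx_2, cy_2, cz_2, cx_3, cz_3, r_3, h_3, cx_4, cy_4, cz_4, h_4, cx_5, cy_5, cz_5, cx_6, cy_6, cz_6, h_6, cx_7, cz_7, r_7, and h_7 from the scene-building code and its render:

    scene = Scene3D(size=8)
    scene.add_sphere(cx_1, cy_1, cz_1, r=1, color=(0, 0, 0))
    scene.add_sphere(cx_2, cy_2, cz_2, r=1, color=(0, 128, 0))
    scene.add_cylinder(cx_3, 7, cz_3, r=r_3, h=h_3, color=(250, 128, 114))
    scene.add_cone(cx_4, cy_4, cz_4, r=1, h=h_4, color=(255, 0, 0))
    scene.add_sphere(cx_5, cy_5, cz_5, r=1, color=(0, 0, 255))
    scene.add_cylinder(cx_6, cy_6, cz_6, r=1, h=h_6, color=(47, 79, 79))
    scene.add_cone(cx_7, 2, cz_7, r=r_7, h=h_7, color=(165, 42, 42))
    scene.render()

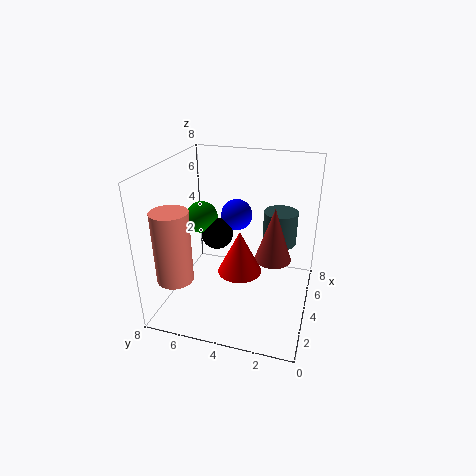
cx_1 = 6, cy_1 = 6, cz_1 = 3, cx_2 = 6, cy_2 = 7, cz_2 = 4, cx_3 = 2, cz_3 = 2, r_3 = 1, h_3 = 4, cx_4 = 1, cy_4 = 3, cz_4 = 4, h_4 = 2, cx_5 = 7, cy_5 = 5, cz_5 = 4, cx_6 = 6, cy_6 = 2, cz_6 = 3, h_6 = 2, cx_7 = 4, cz_7 = 3, r_7 = 1, h_7 = 3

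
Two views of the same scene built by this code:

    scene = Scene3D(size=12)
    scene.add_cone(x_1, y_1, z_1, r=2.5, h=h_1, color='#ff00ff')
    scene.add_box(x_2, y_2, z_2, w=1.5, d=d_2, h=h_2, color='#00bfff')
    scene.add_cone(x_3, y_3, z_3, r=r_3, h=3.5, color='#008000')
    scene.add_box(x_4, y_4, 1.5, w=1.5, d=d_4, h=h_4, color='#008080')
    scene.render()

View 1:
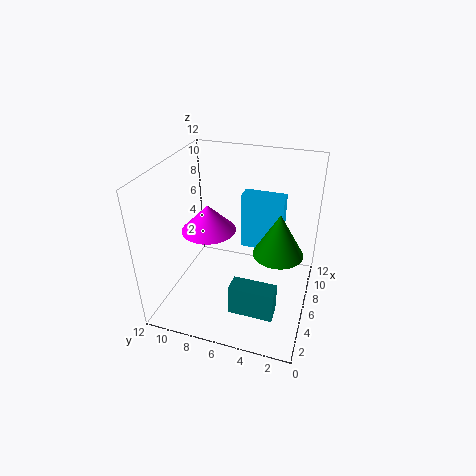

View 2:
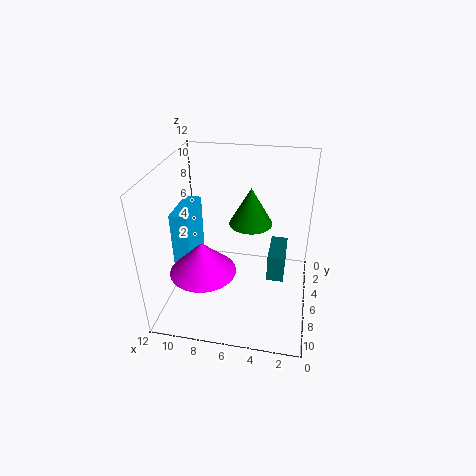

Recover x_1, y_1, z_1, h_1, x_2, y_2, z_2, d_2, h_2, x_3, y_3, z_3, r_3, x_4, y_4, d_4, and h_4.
x_1 = 8, y_1 = 9.5, z_1 = 5, h_1 = 2.5, x_2 = 10, y_2 = 3, z_2 = 2.5, d_2 = 4, h_2 = 5.5, x_3 = 5.5, y_3 = 2.5, z_3 = 5.5, r_3 = 2, x_4 = 2, y_4 = 2, d_4 = 3.5, h_4 = 2.5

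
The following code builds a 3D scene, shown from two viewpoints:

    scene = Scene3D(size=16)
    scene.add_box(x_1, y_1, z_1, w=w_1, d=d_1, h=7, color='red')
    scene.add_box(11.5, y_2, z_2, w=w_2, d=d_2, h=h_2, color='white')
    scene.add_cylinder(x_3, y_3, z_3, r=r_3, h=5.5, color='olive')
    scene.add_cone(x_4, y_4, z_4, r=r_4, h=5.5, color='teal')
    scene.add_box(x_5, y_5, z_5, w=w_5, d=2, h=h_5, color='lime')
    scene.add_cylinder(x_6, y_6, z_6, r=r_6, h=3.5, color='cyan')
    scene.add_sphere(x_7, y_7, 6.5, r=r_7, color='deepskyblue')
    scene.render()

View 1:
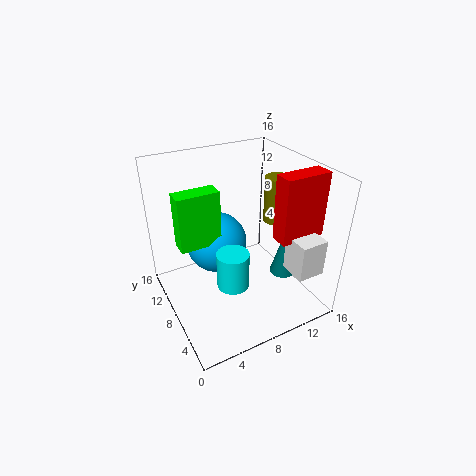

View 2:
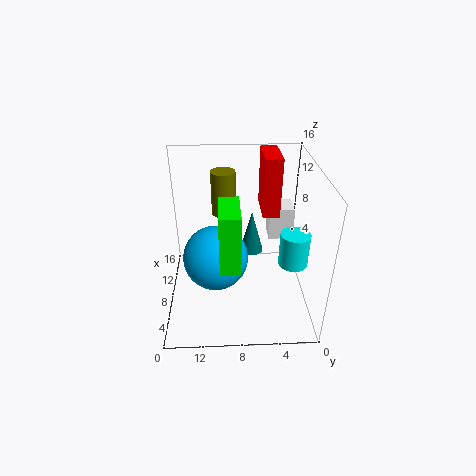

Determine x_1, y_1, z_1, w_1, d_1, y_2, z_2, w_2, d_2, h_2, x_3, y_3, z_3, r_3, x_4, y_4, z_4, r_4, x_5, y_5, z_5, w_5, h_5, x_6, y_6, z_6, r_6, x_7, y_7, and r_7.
x_1 = 10.5
y_1 = 3
z_1 = 9
w_1 = 5
d_1 = 2
y_2 = 1
z_2 = 5.5
w_2 = 3
d_2 = 3
h_2 = 4
x_3 = 14
y_3 = 9.5
z_3 = 8
r_3 = 1.5
x_4 = 13
y_4 = 6
z_4 = 3
r_4 = 1.5
x_5 = 1.5
y_5 = 8
z_5 = 8
w_5 = 4.5
h_5 = 6
x_6 = 4.5
y_6 = 2.5
z_6 = 7
r_6 = 1.5
x_7 = 6.5
y_7 = 10.5
r_7 = 3.5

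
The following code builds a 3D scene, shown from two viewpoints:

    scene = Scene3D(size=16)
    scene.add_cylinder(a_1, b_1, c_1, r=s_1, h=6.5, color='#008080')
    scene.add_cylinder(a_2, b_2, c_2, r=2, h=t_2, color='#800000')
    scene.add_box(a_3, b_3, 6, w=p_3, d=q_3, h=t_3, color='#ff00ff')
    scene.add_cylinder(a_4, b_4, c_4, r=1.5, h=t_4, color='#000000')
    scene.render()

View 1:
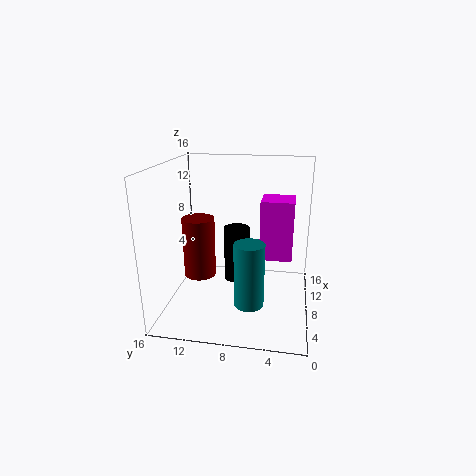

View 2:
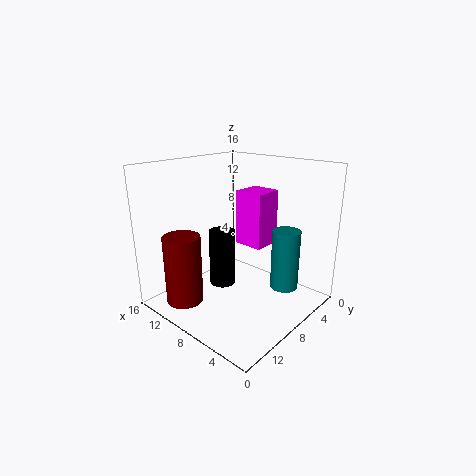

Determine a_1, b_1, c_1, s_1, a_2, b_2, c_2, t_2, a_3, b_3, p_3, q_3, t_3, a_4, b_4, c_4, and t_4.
a_1 = 3, b_1 = 6, c_1 = 3, s_1 = 1.5, a_2 = 11, b_2 = 13.5, c_2 = 1.5, t_2 = 7.5, a_3 = 7, b_3 = 2, p_3 = 3.5, q_3 = 3.5, t_3 = 6.5, a_4 = 10, b_4 = 8.5, c_4 = 2, t_4 = 6.5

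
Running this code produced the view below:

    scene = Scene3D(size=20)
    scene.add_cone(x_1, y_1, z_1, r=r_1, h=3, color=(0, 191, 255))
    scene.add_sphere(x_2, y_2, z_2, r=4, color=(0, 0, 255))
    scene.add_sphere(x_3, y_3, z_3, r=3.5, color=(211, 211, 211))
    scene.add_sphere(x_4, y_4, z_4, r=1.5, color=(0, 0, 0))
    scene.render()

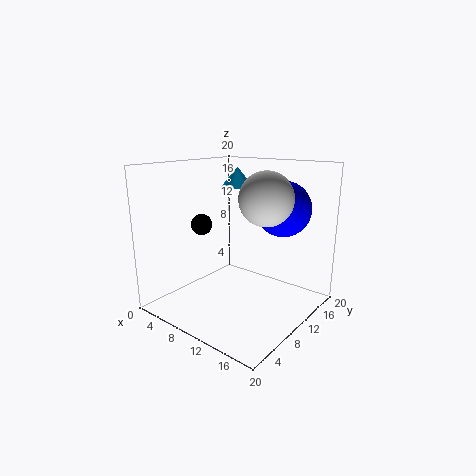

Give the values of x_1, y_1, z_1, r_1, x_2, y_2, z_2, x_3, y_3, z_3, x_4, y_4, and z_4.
x_1 = 5.5; y_1 = 15.5; z_1 = 16; r_1 = 2.5; x_2 = 13.5; y_2 = 16; z_2 = 13.5; x_3 = 14.5; y_3 = 10; z_3 = 16; x_4 = 5; y_4 = 8; z_4 = 11.5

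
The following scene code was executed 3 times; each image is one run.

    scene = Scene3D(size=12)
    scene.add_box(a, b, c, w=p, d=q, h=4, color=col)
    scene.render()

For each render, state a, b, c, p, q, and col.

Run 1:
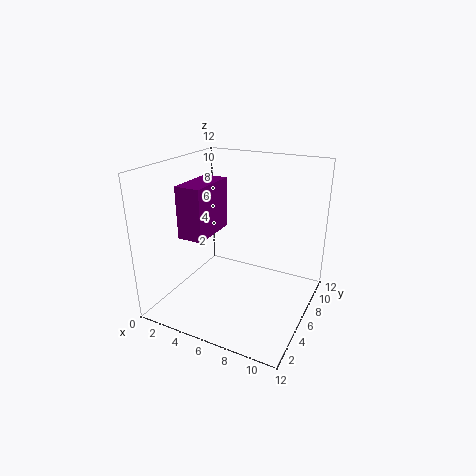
a = 3
b = 2
c = 7
p = 2
q = 4
col = 'purple'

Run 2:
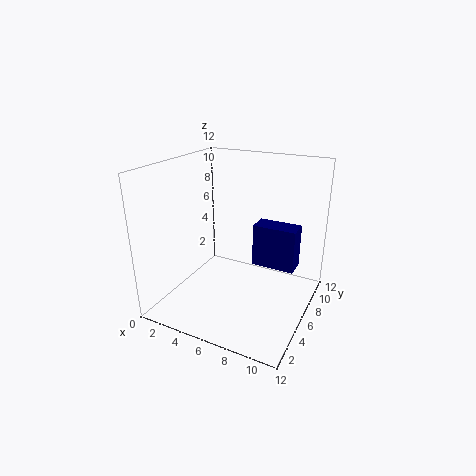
a = 6
b = 9
c = 2
p = 4
q = 2
col = 'navy'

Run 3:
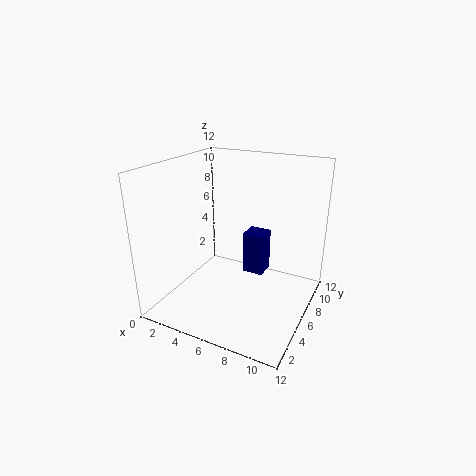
a = 5
b = 9
c = 1
p = 2
q = 2
col = 'navy'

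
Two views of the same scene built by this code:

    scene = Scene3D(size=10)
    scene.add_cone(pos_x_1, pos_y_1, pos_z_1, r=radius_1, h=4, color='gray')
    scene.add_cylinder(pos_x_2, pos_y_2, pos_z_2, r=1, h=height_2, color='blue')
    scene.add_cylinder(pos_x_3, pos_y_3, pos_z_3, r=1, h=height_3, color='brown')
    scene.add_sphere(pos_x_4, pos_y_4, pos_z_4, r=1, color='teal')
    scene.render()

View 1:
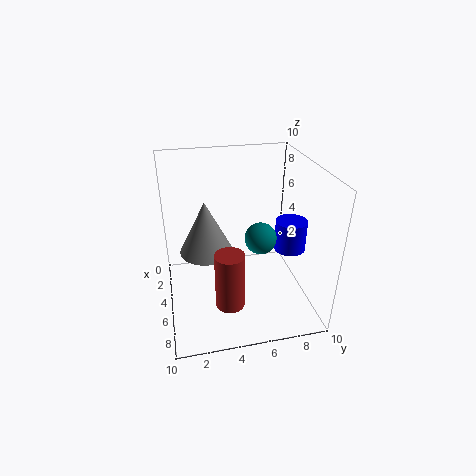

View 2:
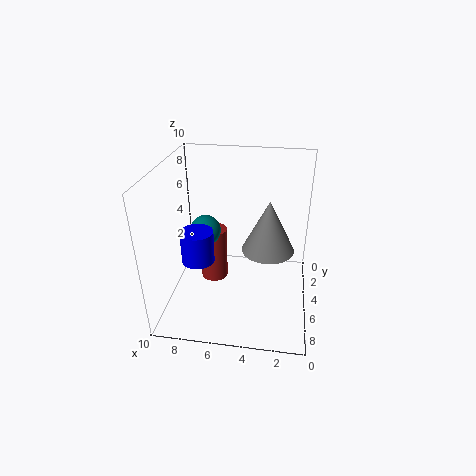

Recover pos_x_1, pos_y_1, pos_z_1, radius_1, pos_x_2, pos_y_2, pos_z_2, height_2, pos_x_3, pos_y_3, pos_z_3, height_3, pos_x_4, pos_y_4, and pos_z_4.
pos_x_1 = 3, pos_y_1 = 3, pos_z_1 = 3, radius_1 = 2, pos_x_2 = 7, pos_y_2 = 8, pos_z_2 = 5, height_2 = 2, pos_x_3 = 7, pos_y_3 = 4, pos_z_3 = 1, height_3 = 4, pos_x_4 = 7, pos_y_4 = 6, pos_z_4 = 6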